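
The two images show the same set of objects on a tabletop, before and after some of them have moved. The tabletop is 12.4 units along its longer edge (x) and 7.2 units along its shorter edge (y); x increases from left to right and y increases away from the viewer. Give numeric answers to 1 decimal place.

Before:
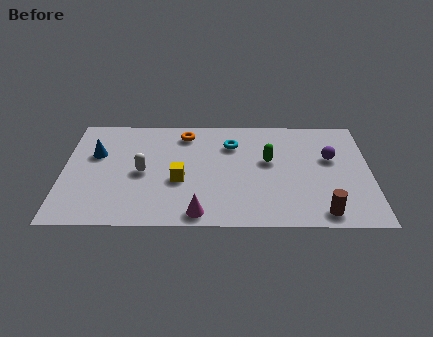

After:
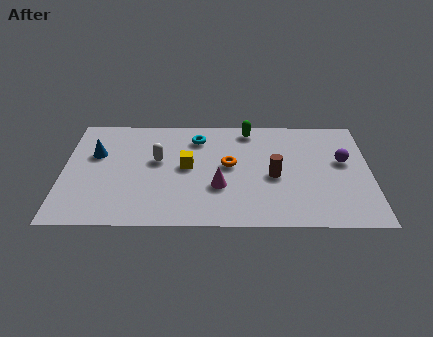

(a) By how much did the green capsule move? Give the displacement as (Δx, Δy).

(-0.8, 2.1)

The green capsule started near (8.3, 4.2) and ended near (7.5, 6.3).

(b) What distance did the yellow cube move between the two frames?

0.9

From (4.7, 2.9) to (5.0, 3.8), the yellow cube covered √(0.3² + 0.9²) ≈ 0.9 units.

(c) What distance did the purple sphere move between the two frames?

0.5

The purple sphere moved from about (10.8, 4.4) to (11.3, 4.2), a distance of √(0.5² + 0.2²) ≈ 0.5.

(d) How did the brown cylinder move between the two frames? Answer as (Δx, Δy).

(-1.9, 2.3)

The brown cylinder was at about (10.4, 0.9) and moved to about (8.5, 3.2).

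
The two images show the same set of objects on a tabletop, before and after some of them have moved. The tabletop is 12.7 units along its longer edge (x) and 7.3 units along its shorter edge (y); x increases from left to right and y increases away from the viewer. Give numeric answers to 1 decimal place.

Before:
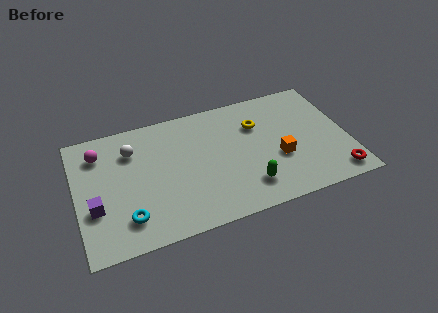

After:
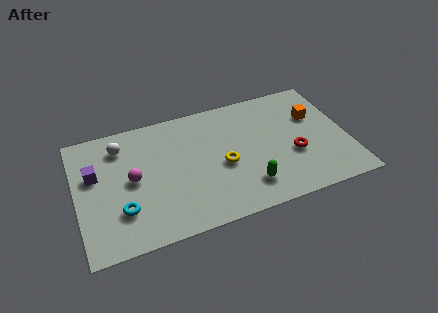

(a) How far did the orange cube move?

2.8

From (9.4, 2.8) to (11.3, 4.8), the orange cube covered √(1.9² + 2.0²) ≈ 2.8 units.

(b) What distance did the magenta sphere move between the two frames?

2.4

From (1.2, 5.7) to (2.6, 3.7), the magenta sphere covered √(1.4² + 2.0²) ≈ 2.4 units.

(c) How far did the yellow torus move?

2.6

The yellow torus was near (8.6, 5.1) before and (6.8, 3.2) after, so it travelled √(1.8² + 1.9²) ≈ 2.6 units.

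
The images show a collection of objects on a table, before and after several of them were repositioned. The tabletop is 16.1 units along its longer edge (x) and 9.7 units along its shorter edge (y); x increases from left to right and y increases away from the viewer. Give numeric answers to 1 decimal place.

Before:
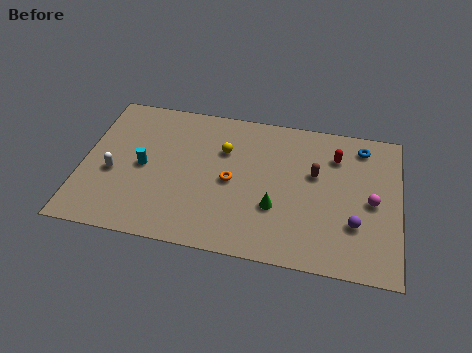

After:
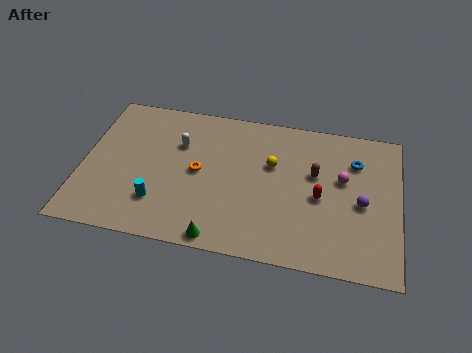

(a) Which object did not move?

the brown capsule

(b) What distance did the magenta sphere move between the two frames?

1.9

The magenta sphere moved from about (14.7, 4.6) to (13.2, 5.8), a distance of √(1.5² + 1.2²) ≈ 1.9.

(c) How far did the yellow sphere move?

2.5

From (7.1, 6.6) to (9.6, 6.1), the yellow sphere covered √(2.5² + 0.5²) ≈ 2.5 units.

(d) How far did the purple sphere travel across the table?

1.4

From (13.9, 3.0) to (14.2, 4.4), the purple sphere covered √(0.3² + 1.4²) ≈ 1.4 units.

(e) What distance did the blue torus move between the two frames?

1.1

The blue torus moved from about (14.1, 8.2) to (13.8, 7.1), a distance of √(0.3² + 1.1²) ≈ 1.1.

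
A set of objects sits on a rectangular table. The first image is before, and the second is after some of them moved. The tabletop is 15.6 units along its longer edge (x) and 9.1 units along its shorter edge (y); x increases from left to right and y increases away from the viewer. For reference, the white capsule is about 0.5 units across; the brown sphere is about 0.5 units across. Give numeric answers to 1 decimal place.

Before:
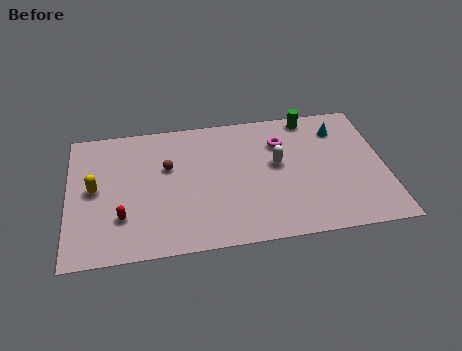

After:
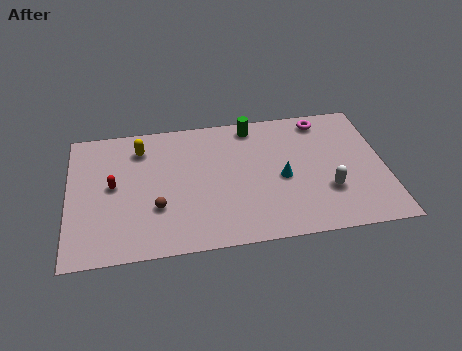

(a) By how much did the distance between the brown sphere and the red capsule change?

-1.1

Before: roughly 3.9 units apart; after: 2.8. That's 1.1 units closer together.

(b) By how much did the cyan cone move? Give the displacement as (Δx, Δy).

(-3.0, -3.0)

The cyan cone was at about (13.5, 7.1) and moved to about (10.5, 4.1).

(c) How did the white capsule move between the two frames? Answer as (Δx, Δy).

(2.4, -2.2)

The white capsule started near (10.3, 5.1) and ended near (12.7, 2.9).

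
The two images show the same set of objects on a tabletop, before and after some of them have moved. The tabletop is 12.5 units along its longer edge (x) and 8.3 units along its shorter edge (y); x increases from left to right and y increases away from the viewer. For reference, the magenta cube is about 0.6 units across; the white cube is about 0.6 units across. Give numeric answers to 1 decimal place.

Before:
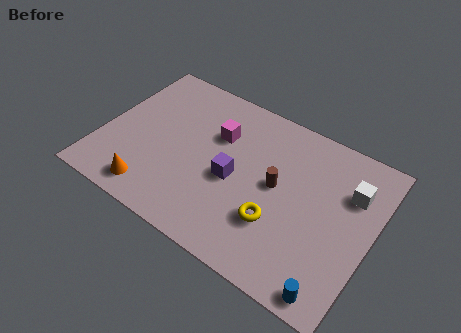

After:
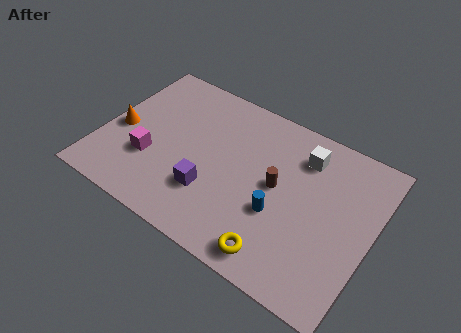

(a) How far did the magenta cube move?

3.9

The magenta cube moved from about (5.1, 5.6) to (2.4, 2.8), a distance of √(2.7² + 2.8²) ≈ 3.9.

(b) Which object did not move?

the brown cylinder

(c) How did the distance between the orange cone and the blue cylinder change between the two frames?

-0.9

The distance was about 8.5 in the first image and 7.6 in the second, so they moved 0.9 units closer together.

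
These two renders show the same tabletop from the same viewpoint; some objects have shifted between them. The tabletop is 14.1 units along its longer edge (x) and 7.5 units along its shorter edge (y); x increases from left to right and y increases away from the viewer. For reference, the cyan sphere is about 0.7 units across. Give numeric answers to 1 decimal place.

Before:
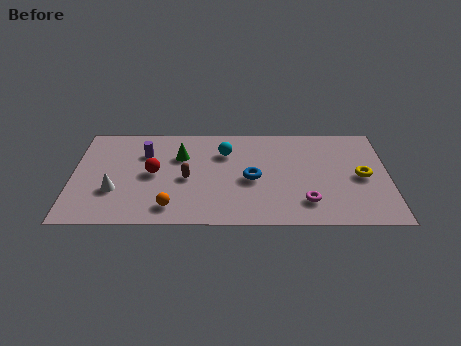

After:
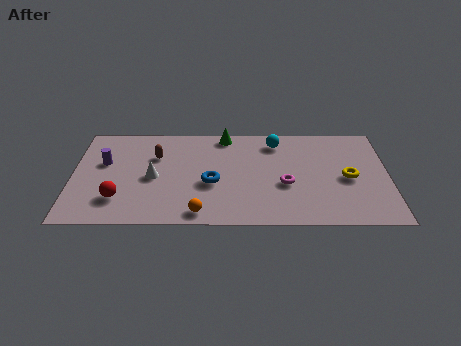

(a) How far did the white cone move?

2.0

The white cone was near (1.9, 2.5) before and (3.6, 3.5) after, so it travelled √(1.7² + 1.0²) ≈ 2.0 units.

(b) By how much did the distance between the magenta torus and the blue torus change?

+0.4

The distance was about 2.9 in the first image and 3.3 in the second, so they moved 0.4 units further apart.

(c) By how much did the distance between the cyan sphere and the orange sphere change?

+1.5

Before: roughly 4.8 units apart; after: 6.3. That's 1.5 units further apart.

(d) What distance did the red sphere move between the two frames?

2.4

The red sphere was near (3.6, 3.8) before and (2.1, 1.9) after, so it travelled √(1.5² + 1.9²) ≈ 2.4 units.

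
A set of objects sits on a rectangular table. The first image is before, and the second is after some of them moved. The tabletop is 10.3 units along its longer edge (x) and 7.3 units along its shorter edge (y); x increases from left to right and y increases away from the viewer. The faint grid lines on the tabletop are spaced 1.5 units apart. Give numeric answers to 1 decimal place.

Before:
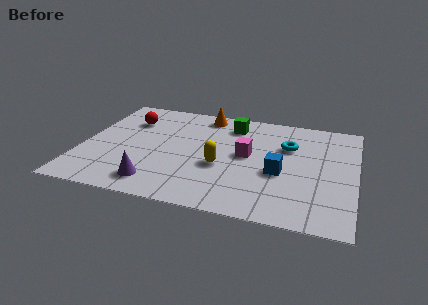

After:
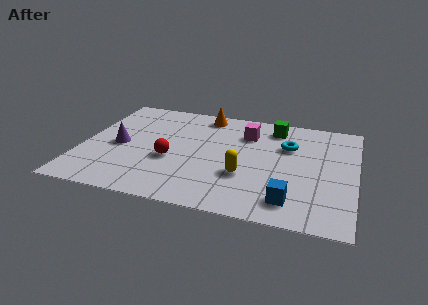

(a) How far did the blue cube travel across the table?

1.8

The blue cube moved from about (7.5, 3.0) to (8.0, 1.3), a distance of √(0.5² + 1.7²) ≈ 1.8.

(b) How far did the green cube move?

1.6

The green cube was near (5.5, 5.9) before and (7.1, 6.1) after, so it travelled √(1.6² + 0.2²) ≈ 1.6 units.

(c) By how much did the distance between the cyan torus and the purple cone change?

+0.5

Before: roughly 6.0 units apart; after: 6.5. That's 0.5 units further apart.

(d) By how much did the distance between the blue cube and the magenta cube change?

+2.9

The distance was about 1.6 in the first image and 4.5 in the second, so they moved 2.9 units further apart.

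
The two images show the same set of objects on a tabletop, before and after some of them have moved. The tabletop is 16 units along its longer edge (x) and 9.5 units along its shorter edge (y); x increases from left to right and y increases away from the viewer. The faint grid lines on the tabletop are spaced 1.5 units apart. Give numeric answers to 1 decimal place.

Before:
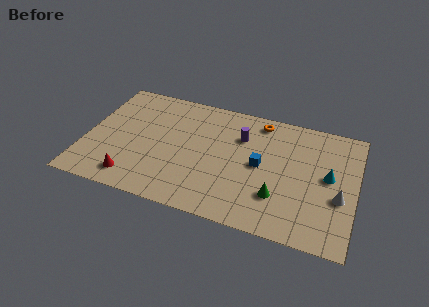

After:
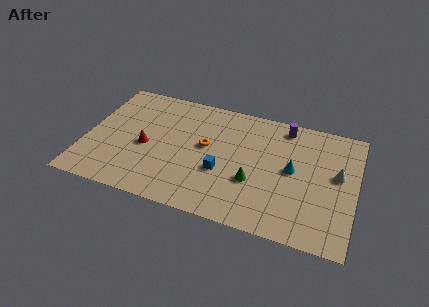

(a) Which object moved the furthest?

the orange torus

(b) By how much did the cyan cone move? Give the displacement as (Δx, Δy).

(-2.1, -0.1)

The cyan cone started near (14.4, 5.1) and ended near (12.3, 5.0).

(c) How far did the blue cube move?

2.5

The blue cube moved from about (10.4, 4.8) to (8.2, 3.6), a distance of √(2.2² + 1.2²) ≈ 2.5.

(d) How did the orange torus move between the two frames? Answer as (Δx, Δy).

(-3.0, -3.0)

From the two frames, the orange torus sits at roughly (10.1, 8.3) before and (7.1, 5.3) after.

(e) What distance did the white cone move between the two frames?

1.7

From (15.1, 3.7) to (14.9, 5.4), the white cone covered √(0.2² + 1.7²) ≈ 1.7 units.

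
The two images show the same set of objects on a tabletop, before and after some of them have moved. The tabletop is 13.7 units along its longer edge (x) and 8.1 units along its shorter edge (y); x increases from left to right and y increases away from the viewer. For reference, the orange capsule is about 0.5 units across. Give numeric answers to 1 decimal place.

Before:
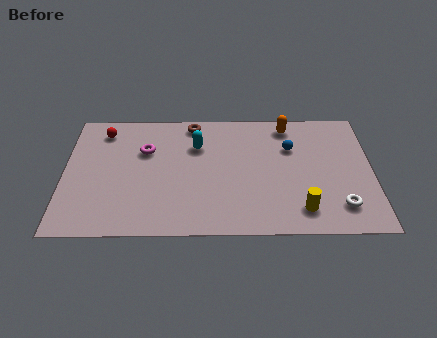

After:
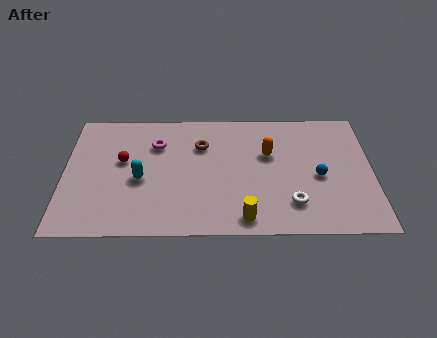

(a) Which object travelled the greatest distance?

the cyan capsule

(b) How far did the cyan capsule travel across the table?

3.3

From (5.9, 5.7) to (3.4, 3.5), the cyan capsule covered √(2.5² + 2.2²) ≈ 3.3 units.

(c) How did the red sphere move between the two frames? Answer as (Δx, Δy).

(0.9, -2.0)

The red sphere started near (1.7, 6.7) and ended near (2.6, 4.7).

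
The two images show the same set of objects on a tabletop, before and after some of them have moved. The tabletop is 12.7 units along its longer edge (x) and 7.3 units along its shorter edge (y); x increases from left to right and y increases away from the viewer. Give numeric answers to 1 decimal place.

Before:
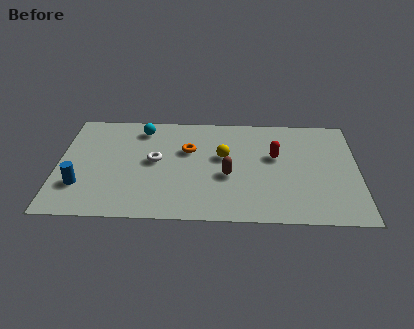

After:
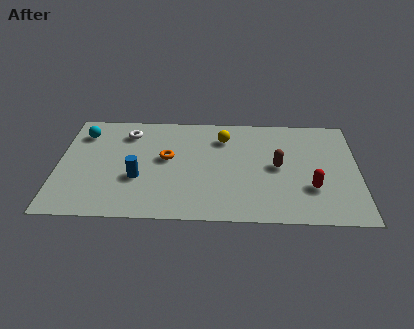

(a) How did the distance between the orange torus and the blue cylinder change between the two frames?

-3.4

Before: roughly 5.2 units apart; after: 1.8. That's 3.4 units closer together.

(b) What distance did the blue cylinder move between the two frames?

2.5

From (1.0, 2.1) to (3.4, 2.7), the blue cylinder covered √(2.4² + 0.6²) ≈ 2.5 units.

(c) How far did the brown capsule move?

2.2

The brown capsule moved from about (7.2, 3.0) to (9.3, 3.7), a distance of √(2.1² + 0.7²) ≈ 2.2.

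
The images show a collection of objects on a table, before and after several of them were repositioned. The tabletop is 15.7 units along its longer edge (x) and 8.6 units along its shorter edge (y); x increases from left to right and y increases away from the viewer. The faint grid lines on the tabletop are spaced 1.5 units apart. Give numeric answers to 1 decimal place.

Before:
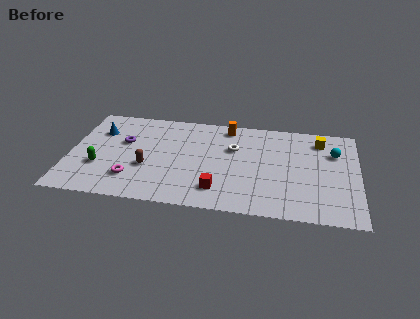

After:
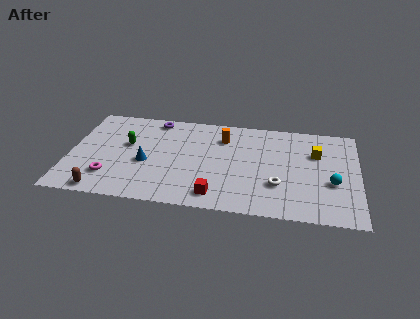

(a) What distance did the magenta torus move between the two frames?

1.2

The magenta torus moved from about (3.5, 2.1) to (2.3, 2.1), a distance of √(1.2² + 0.0²) ≈ 1.2.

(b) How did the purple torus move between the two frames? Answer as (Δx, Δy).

(1.6, 2.3)

The purple torus started near (2.9, 5.3) and ended near (4.5, 7.6).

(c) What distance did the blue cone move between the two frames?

3.7

The blue cone moved from about (1.5, 6.1) to (4.2, 3.6), a distance of √(2.7² + 2.5²) ≈ 3.7.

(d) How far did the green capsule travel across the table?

2.6

The green capsule was near (1.7, 2.9) before and (3.1, 5.1) after, so it travelled √(1.4² + 2.2²) ≈ 2.6 units.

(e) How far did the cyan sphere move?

2.7

The cyan sphere was near (14.4, 6.0) before and (14.3, 3.3) after, so it travelled √(0.1² + 2.7²) ≈ 2.7 units.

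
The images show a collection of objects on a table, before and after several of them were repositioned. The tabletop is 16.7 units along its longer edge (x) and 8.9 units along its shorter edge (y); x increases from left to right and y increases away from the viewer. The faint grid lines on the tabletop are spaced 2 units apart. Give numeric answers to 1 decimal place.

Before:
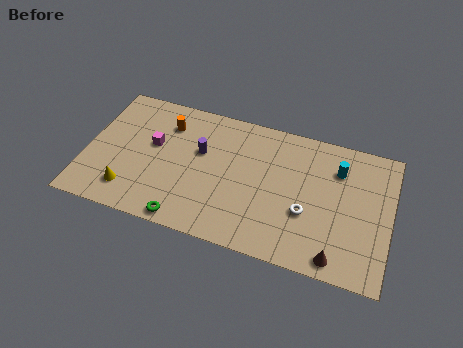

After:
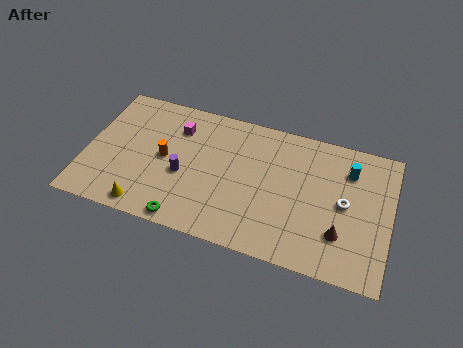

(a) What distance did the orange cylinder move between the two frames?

2.3

The orange cylinder was near (4.2, 6.8) before and (4.3, 4.5) after, so it travelled √(0.1² + 2.3²) ≈ 2.3 units.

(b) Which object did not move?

the green torus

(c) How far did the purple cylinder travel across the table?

2.0

The purple cylinder moved from about (6.2, 5.5) to (5.4, 3.7), a distance of √(0.8² + 1.8²) ≈ 2.0.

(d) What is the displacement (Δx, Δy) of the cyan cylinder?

(0.6, 0.1)

From the two frames, the cyan cylinder sits at roughly (13.7, 6.6) before and (14.3, 6.7) after.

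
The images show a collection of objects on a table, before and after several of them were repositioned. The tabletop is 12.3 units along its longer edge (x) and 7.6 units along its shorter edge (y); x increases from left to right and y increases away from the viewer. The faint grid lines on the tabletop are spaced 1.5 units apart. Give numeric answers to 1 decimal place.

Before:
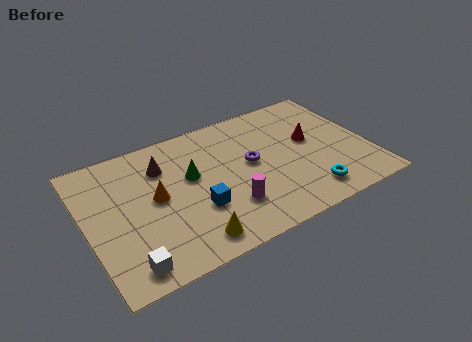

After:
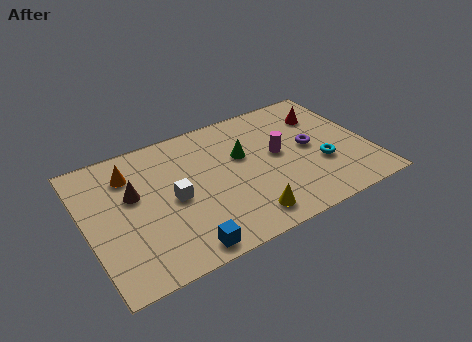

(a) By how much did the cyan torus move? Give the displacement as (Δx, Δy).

(0.8, 1.4)

The cyan torus started near (9.3, 1.3) and ended near (10.1, 2.7).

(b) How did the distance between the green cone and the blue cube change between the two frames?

+3.1

The distance was about 1.9 in the first image and 5.0 in the second, so they moved 3.1 units further apart.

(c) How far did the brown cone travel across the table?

1.7

From (3.5, 5.6) to (2.1, 4.6), the brown cone covered √(1.4² + 1.0²) ≈ 1.7 units.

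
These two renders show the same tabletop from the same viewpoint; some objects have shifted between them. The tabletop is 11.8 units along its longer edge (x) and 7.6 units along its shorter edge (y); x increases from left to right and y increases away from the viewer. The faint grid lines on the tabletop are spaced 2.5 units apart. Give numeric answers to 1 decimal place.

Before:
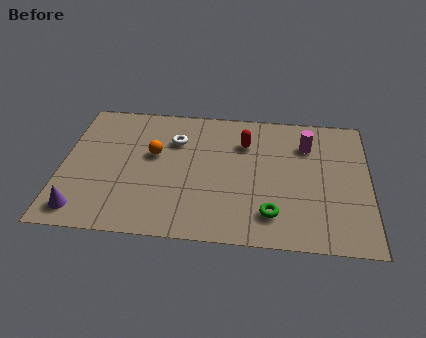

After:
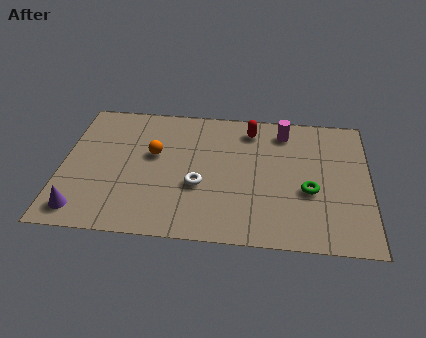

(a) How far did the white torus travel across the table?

2.7

The white torus moved from about (4.3, 5.4) to (5.3, 2.9), a distance of √(1.0² + 2.5²) ≈ 2.7.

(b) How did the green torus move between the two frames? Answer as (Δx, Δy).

(1.4, 1.4)

From the two frames, the green torus sits at roughly (8.1, 1.6) before and (9.5, 3.0) after.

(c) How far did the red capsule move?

0.8

The red capsule was near (7.0, 5.5) before and (7.2, 6.3) after, so it travelled √(0.2² + 0.8²) ≈ 0.8 units.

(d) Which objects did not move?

the purple cone and the orange sphere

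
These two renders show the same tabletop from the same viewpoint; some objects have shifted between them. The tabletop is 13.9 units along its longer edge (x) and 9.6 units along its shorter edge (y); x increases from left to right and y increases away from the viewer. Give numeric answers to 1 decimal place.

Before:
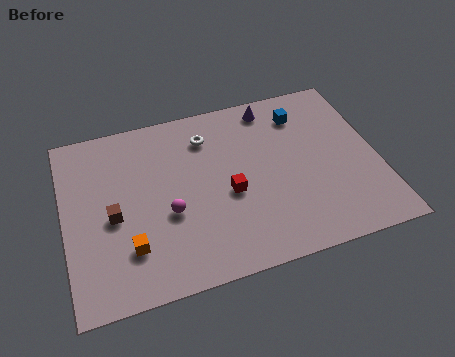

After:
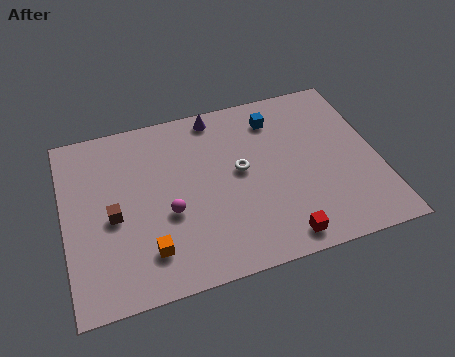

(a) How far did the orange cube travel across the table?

0.9

The orange cube moved from about (2.7, 2.5) to (3.5, 2.1), a distance of √(0.8² + 0.4²) ≈ 0.9.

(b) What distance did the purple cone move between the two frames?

2.5

From (9.5, 8.4) to (7.0, 8.6), the purple cone covered √(2.5² + 0.2²) ≈ 2.5 units.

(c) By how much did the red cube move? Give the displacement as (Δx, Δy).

(2.0, -3.0)

The red cube was at about (7.2, 4.1) and moved to about (9.2, 1.1).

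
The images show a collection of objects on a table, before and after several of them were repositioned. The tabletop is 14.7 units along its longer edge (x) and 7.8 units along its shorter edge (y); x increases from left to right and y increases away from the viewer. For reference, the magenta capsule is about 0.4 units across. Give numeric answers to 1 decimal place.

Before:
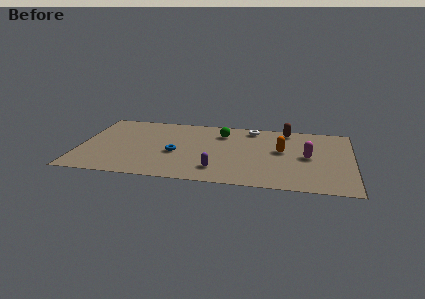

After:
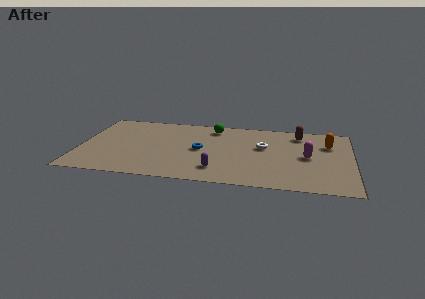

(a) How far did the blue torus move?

1.4

The blue torus moved from about (5.2, 3.3) to (6.5, 3.9), a distance of √(1.3² + 0.6²) ≈ 1.4.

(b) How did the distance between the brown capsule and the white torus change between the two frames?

+0.7

The distance was about 1.9 in the first image and 2.6 in the second, so they moved 0.7 units further apart.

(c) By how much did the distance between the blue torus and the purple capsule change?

-0.4

The distance was about 2.8 in the first image and 2.4 in the second, so they moved 0.4 units closer together.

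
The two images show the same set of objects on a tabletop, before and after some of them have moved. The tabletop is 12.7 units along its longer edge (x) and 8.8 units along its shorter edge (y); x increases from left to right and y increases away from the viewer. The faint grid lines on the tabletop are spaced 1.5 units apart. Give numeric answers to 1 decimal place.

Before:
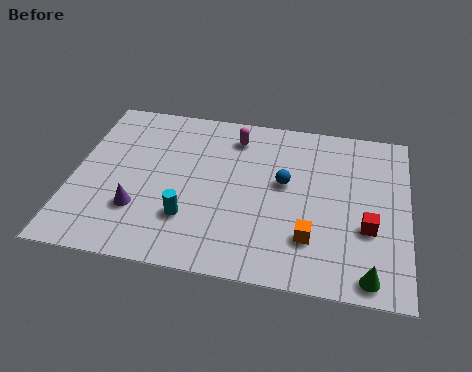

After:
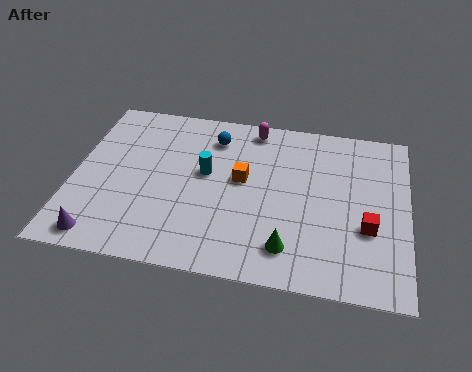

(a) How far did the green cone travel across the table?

3.1

The green cone was near (11.3, 0.9) before and (8.3, 1.7) after, so it travelled √(3.0² + 0.8²) ≈ 3.1 units.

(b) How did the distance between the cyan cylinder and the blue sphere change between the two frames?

-2.3

Before: roughly 4.3 units apart; after: 2.0. That's 2.3 units closer together.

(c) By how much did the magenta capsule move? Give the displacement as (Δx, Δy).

(0.7, 0.6)

The magenta capsule started near (6.0, 7.2) and ended near (6.7, 7.8).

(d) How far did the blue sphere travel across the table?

3.4

The blue sphere moved from about (8.0, 5.0) to (5.2, 7.0), a distance of √(2.8² + 2.0²) ≈ 3.4.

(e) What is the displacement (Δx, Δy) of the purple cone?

(-1.3, -1.6)

The purple cone started near (2.6, 2.6) and ended near (1.3, 1.0).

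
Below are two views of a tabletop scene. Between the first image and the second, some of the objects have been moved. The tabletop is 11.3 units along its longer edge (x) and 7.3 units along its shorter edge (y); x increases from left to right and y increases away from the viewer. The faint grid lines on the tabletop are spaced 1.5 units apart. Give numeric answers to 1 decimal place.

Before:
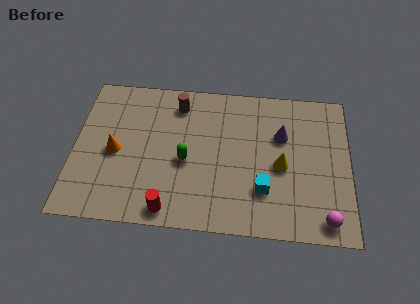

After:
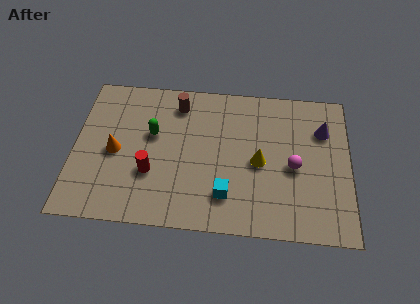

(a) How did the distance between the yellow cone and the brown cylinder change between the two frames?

-0.8

They were about 5.1 units apart before and 4.3 after — 0.8 units closer together.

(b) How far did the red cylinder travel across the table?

1.9

The red cylinder moved from about (4.0, 0.8) to (3.2, 2.5), a distance of √(0.8² + 1.7²) ≈ 1.9.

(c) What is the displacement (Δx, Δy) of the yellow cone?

(-0.9, 0.1)

From the two frames, the yellow cone sits at roughly (8.5, 3.3) before and (7.6, 3.4) after.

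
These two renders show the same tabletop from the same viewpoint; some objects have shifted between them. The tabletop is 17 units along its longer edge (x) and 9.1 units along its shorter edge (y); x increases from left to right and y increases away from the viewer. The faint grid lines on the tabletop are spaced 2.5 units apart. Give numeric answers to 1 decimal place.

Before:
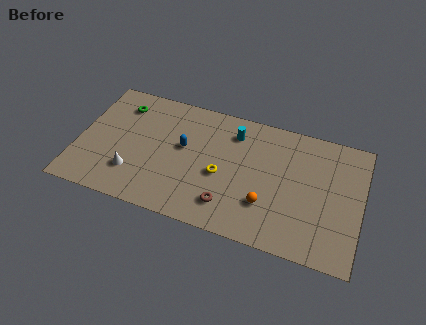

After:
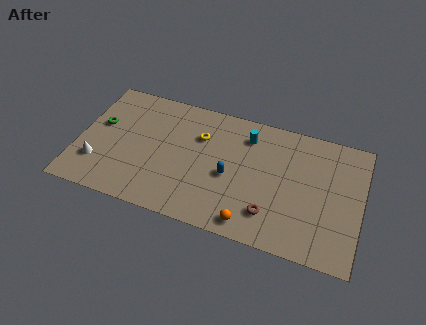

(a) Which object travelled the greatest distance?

the blue capsule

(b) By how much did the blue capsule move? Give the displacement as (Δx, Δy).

(2.9, -1.2)

The blue capsule started near (6.3, 5.2) and ended near (9.2, 4.0).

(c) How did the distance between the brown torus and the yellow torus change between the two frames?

+4.1

Before: roughly 2.1 units apart; after: 6.2. That's 4.1 units further apart.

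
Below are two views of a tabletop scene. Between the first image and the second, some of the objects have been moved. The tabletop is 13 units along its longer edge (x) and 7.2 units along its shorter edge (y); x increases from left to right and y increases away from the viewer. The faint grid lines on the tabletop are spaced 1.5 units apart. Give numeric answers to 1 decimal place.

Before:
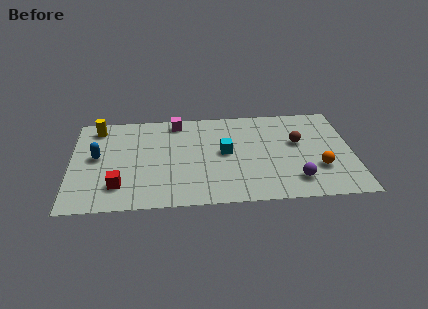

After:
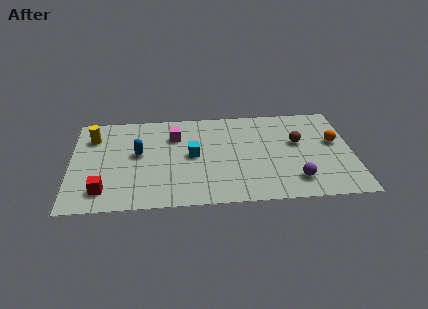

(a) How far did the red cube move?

0.8

The red cube moved from about (2.2, 1.7) to (1.5, 1.4), a distance of √(0.7² + 0.3²) ≈ 0.8.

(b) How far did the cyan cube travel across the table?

1.5

The cyan cube was near (7.1, 3.8) before and (5.6, 3.7) after, so it travelled √(1.5² + 0.1²) ≈ 1.5 units.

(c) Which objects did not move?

the brown sphere and the purple sphere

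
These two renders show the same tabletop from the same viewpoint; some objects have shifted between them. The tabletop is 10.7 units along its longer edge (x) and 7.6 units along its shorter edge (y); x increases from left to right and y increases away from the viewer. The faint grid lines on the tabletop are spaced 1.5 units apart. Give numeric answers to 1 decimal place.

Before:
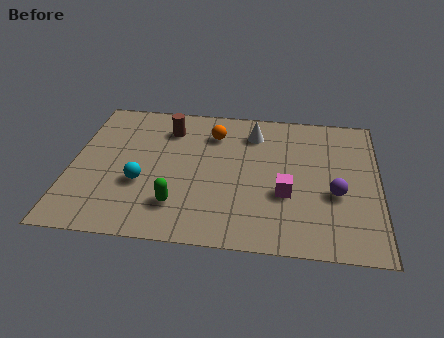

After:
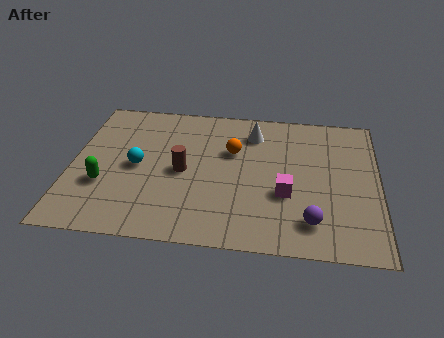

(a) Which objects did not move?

the white cone and the magenta cube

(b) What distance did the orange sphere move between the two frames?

1.1

The orange sphere moved from about (4.9, 5.8) to (5.6, 4.9), a distance of √(0.7² + 0.9²) ≈ 1.1.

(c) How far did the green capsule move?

2.7

The green capsule moved from about (3.8, 1.8) to (1.2, 2.6), a distance of √(2.6² + 0.8²) ≈ 2.7.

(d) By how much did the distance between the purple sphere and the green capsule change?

+1.8

They were about 5.5 units apart before and 7.3 after — 1.8 units further apart.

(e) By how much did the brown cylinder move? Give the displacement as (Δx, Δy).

(0.6, -2.3)

From the two frames, the brown cylinder sits at roughly (3.3, 5.9) before and (3.9, 3.6) after.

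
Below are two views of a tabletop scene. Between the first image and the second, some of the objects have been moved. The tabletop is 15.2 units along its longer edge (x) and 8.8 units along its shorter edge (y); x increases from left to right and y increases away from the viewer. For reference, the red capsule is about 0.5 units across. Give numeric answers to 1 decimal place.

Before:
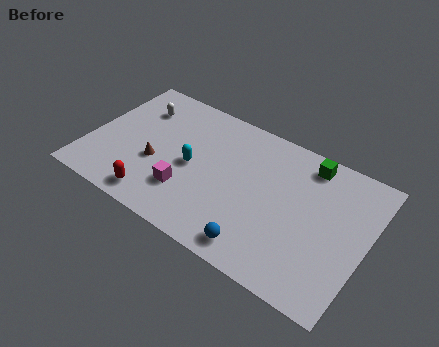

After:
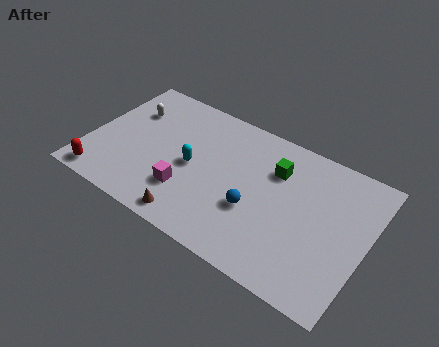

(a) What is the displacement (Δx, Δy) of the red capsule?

(-3.0, -0.2)

The red capsule started near (4.2, 1.2) and ended near (1.2, 1.0).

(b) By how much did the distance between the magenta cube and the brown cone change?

-0.5

Before: roughly 2.1 units apart; after: 1.6. That's 0.5 units closer together.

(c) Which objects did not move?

the magenta cube and the cyan capsule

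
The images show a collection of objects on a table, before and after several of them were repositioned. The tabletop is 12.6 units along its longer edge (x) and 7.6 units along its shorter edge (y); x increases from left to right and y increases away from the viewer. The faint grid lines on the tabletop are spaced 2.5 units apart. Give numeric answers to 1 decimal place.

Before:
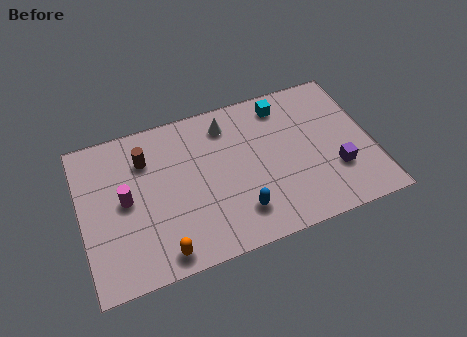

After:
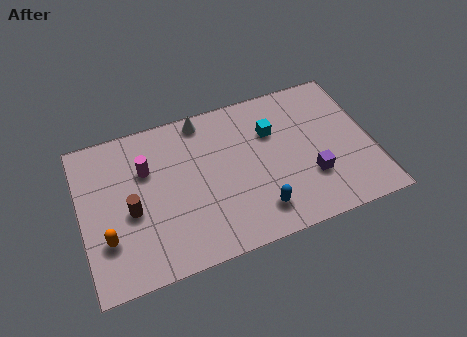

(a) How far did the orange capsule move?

2.6

The orange capsule was near (3.2, 0.9) before and (1.0, 2.3) after, so it travelled √(2.2² + 1.4²) ≈ 2.6 units.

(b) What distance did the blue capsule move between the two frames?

0.8

The blue capsule was near (6.6, 1.7) before and (7.4, 1.5) after, so it travelled √(0.8² + 0.2²) ≈ 0.8 units.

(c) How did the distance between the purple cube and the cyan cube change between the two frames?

-1.3

Before: roughly 4.4 units apart; after: 3.1. That's 1.3 units closer together.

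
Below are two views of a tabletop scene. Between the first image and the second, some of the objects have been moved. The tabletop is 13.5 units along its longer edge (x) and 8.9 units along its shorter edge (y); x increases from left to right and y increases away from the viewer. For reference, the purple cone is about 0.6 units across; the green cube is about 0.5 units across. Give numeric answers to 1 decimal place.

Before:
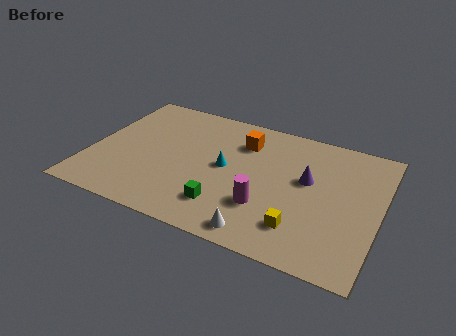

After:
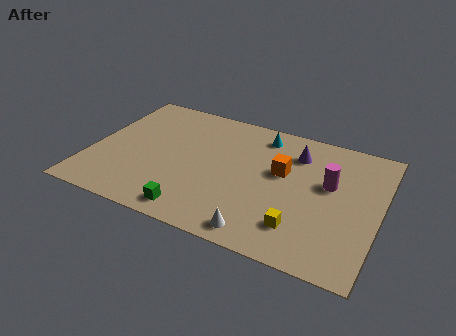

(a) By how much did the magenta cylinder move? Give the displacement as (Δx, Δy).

(2.7, 2.6)

The magenta cylinder started near (8.4, 2.7) and ended near (11.1, 5.3).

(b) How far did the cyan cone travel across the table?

3.2

The cyan cone moved from about (6.3, 4.6) to (7.7, 7.5), a distance of √(1.4² + 2.9²) ≈ 3.2.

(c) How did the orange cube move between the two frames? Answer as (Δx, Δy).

(2.0, -1.4)

From the two frames, the orange cube sits at roughly (6.9, 6.7) before and (8.9, 5.3) after.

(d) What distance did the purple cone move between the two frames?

1.7

The purple cone moved from about (10.1, 5.2) to (9.4, 6.8), a distance of √(0.7² + 1.6²) ≈ 1.7.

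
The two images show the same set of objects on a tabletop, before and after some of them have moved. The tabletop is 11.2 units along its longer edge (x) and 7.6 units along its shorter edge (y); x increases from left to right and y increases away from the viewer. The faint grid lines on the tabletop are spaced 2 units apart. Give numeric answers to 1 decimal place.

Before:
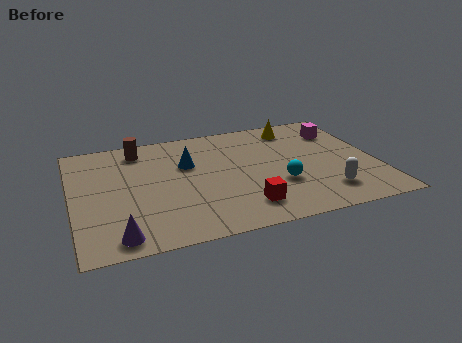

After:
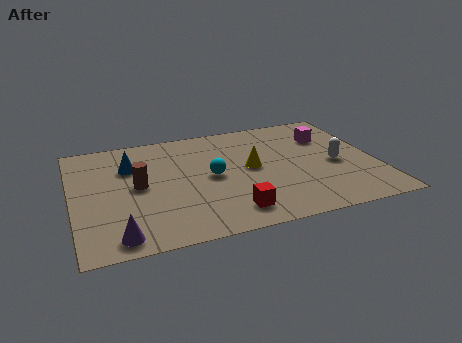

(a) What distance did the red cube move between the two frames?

0.5

The red cube moved from about (6.1, 1.5) to (5.6, 1.3), a distance of √(0.5² + 0.2²) ≈ 0.5.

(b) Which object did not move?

the purple cone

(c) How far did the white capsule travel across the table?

1.9

The white capsule was near (9.1, 1.6) before and (9.7, 3.4) after, so it travelled √(0.6² + 1.8²) ≈ 1.9 units.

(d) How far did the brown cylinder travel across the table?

2.5

From (2.6, 6.4) to (2.4, 3.9), the brown cylinder covered √(0.2² + 2.5²) ≈ 2.5 units.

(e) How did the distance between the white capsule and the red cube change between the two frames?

+1.6

The distance was about 3.0 in the first image and 4.6 in the second, so they moved 1.6 units further apart.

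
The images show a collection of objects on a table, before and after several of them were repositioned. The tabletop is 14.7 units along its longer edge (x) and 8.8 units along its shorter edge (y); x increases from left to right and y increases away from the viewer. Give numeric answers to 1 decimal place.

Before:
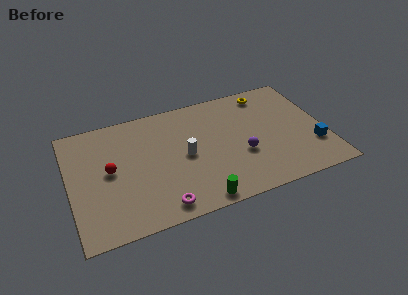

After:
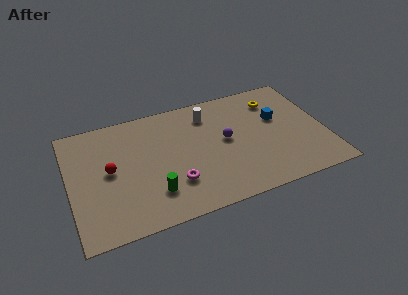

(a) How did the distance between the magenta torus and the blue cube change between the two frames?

-2.2

Before: roughly 9.1 units apart; after: 6.9. That's 2.2 units closer together.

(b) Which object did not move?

the red sphere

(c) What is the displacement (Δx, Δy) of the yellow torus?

(0.4, -0.7)

The yellow torus started near (11.7, 7.6) and ended near (12.1, 6.9).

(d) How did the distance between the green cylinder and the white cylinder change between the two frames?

+2.5

They were about 3.5 units apart before and 6.0 after — 2.5 units further apart.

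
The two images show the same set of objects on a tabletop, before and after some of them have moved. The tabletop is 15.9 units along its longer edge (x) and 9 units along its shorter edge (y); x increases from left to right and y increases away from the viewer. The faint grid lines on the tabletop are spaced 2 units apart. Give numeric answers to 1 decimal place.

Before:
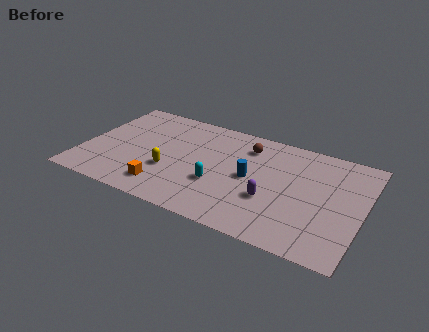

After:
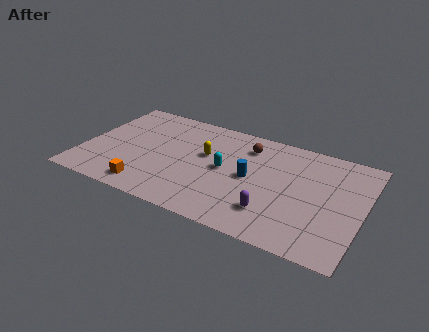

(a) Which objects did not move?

the brown sphere and the blue cylinder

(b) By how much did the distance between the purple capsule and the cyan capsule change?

+0.8

They were about 3.0 units apart before and 3.8 after — 0.8 units further apart.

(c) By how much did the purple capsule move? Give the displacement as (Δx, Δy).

(0.2, -1.0)

The purple capsule was at about (10.9, 3.2) and moved to about (11.1, 2.2).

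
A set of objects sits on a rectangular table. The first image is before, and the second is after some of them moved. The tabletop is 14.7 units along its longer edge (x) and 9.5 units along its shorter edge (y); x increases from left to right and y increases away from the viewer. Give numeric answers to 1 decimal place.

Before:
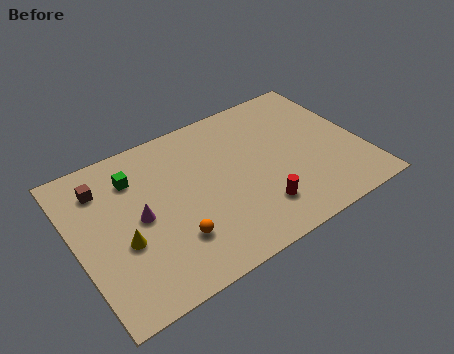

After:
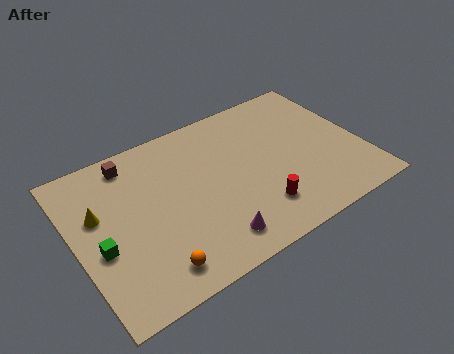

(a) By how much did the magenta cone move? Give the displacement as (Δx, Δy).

(3.2, -3.1)

The magenta cone was at about (3.2, 4.7) and moved to about (6.4, 1.6).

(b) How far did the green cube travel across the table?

4.0

From (3.3, 7.2) to (1.1, 3.9), the green cube covered √(2.2² + 3.3²) ≈ 4.0 units.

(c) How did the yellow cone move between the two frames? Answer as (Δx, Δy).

(-0.9, 2.2)

The yellow cone was at about (2.2, 3.7) and moved to about (1.3, 5.9).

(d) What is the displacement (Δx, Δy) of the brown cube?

(1.6, 0.8)

From the two frames, the brown cube sits at roughly (1.7, 7.4) before and (3.3, 8.2) after.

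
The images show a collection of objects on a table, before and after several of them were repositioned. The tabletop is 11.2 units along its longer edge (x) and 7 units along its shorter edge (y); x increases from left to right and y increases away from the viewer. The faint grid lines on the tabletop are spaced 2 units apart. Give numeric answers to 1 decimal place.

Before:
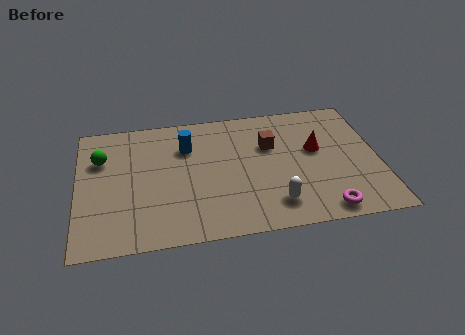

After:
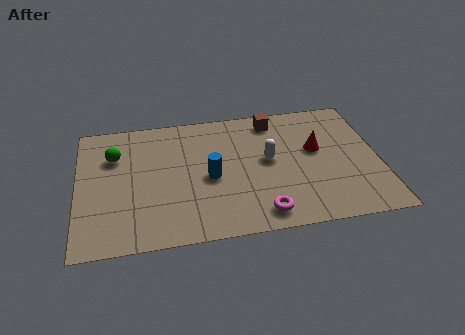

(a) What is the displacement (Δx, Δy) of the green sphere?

(0.5, 0.1)

The green sphere started near (0.9, 4.8) and ended near (1.4, 4.9).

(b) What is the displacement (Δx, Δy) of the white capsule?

(-0.1, 2.4)

From the two frames, the white capsule sits at roughly (7.2, 1.4) before and (7.1, 3.8) after.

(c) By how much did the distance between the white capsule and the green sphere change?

-1.4

Before: roughly 7.2 units apart; after: 5.8. That's 1.4 units closer together.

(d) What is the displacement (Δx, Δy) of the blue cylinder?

(0.8, -1.8)

The blue cylinder started near (4.1, 5.0) and ended near (4.9, 3.2).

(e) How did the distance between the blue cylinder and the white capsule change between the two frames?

-2.5

The distance was about 4.8 in the first image and 2.3 in the second, so they moved 2.5 units closer together.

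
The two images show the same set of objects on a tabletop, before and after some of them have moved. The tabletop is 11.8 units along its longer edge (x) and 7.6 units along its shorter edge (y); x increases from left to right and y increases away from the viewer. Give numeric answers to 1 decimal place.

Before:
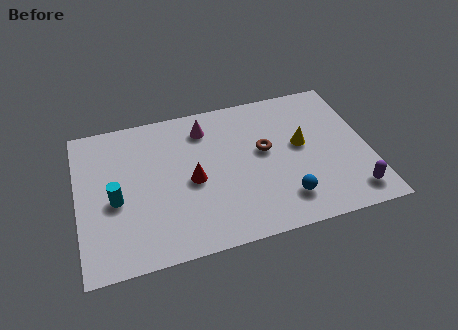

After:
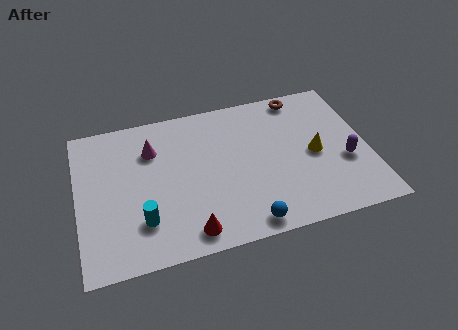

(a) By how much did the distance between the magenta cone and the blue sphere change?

+0.5

They were about 5.4 units apart before and 5.9 after — 0.5 units further apart.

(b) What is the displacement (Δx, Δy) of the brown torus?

(1.7, 2.5)

The brown torus started near (7.6, 4.3) and ended near (9.3, 6.8).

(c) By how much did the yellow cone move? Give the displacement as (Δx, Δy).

(0.5, -0.6)

The yellow cone was at about (9.1, 4.2) and moved to about (9.6, 3.6).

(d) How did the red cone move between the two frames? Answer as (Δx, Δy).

(-0.3, -2.5)

From the two frames, the red cone sits at roughly (4.6, 3.5) before and (4.3, 1.0) after.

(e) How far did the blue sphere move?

1.8

The blue sphere moved from about (8.2, 1.6) to (6.6, 0.8), a distance of √(1.6² + 0.8²) ≈ 1.8.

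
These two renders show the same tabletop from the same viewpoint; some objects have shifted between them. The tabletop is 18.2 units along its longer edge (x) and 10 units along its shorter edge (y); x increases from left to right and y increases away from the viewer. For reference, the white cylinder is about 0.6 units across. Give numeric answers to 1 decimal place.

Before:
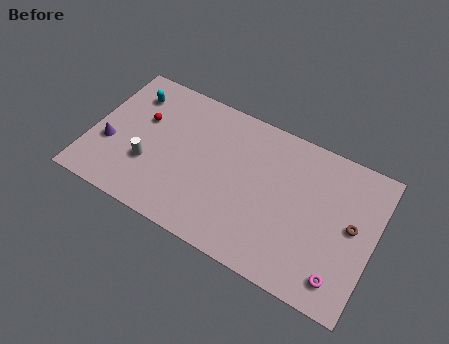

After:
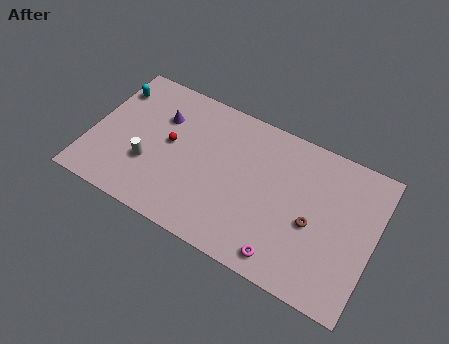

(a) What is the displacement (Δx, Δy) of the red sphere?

(1.9, -0.9)

The red sphere was at about (3.1, 6.3) and moved to about (5.0, 5.4).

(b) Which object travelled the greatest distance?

the purple cone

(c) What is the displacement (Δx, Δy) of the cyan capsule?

(-1.2, -0.1)

The cyan capsule was at about (2.1, 7.8) and moved to about (0.9, 7.7).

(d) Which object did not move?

the white cylinder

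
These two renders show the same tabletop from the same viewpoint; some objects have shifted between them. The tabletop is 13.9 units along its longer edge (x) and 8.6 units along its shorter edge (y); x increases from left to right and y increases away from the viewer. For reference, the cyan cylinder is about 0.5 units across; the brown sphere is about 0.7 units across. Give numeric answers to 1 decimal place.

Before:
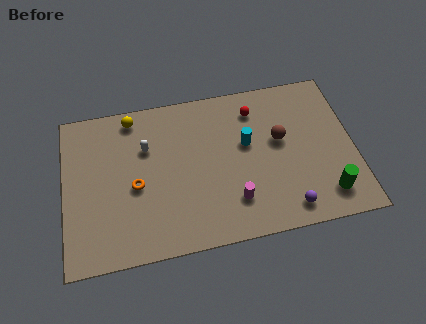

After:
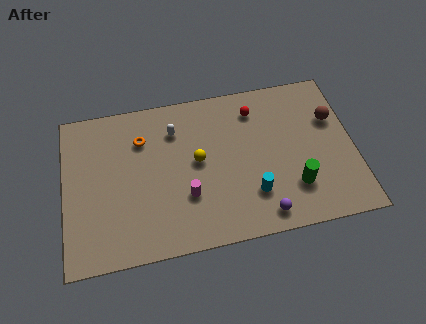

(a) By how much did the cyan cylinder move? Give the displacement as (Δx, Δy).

(0.1, -2.8)

The cyan cylinder was at about (8.8, 5.1) and moved to about (8.9, 2.3).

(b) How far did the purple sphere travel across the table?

1.2

From (10.5, 1.2) to (9.3, 1.1), the purple sphere covered √(1.2² + 0.1²) ≈ 1.2 units.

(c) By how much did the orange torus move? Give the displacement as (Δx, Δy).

(0.4, 2.5)

The orange torus was at about (3.4, 3.8) and moved to about (3.8, 6.3).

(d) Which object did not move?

the red sphere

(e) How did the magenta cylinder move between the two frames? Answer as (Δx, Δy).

(-2.2, 0.7)

From the two frames, the magenta cylinder sits at roughly (8.0, 2.1) before and (5.8, 2.8) after.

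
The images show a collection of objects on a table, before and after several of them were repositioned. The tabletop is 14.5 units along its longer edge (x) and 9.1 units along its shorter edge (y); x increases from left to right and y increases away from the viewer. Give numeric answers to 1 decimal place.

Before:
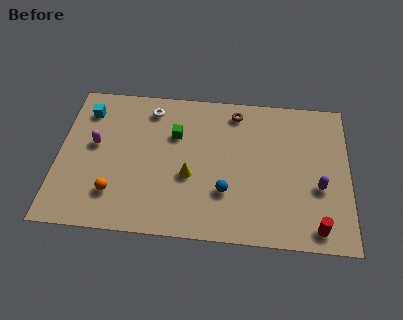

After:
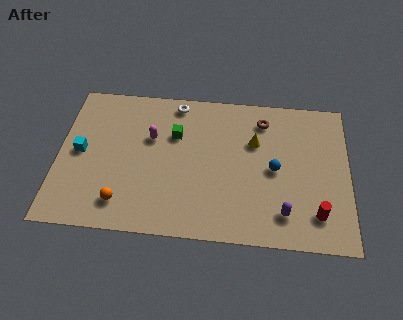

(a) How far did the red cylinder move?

0.8

From (12.9, 1.1) to (12.9, 1.9), the red cylinder covered √(0.0² + 0.8²) ≈ 0.8 units.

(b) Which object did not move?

the green cube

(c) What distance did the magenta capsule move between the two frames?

2.9

The magenta capsule was near (1.8, 5.1) before and (4.6, 5.8) after, so it travelled √(2.8² + 0.7²) ≈ 2.9 units.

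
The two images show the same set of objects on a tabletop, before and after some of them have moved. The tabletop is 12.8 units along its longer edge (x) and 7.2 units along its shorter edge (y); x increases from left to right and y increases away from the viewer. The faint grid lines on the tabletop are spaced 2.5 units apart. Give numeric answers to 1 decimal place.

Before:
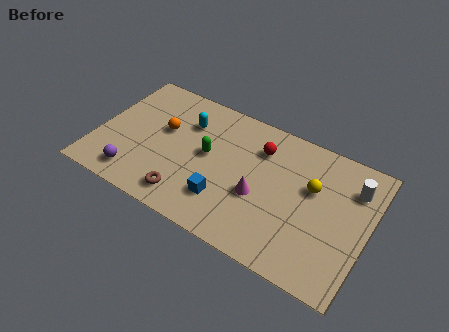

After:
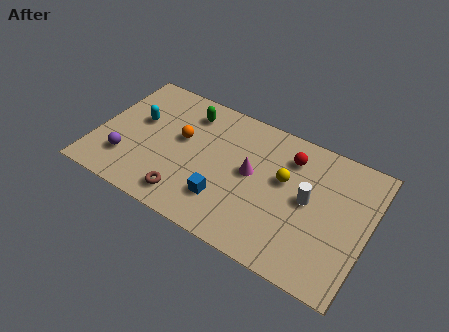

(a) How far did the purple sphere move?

0.9

The purple sphere was near (2.1, 1.2) before and (1.6, 1.9) after, so it travelled √(0.5² + 0.7²) ≈ 0.9 units.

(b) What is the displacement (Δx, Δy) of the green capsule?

(-1.2, 1.9)

The green capsule started near (5.2, 3.9) and ended near (4.0, 5.8).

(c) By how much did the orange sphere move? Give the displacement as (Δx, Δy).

(0.9, -0.1)

From the two frames, the orange sphere sits at roughly (3.0, 4.3) before and (3.9, 4.2) after.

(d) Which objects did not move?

the blue cube and the brown torus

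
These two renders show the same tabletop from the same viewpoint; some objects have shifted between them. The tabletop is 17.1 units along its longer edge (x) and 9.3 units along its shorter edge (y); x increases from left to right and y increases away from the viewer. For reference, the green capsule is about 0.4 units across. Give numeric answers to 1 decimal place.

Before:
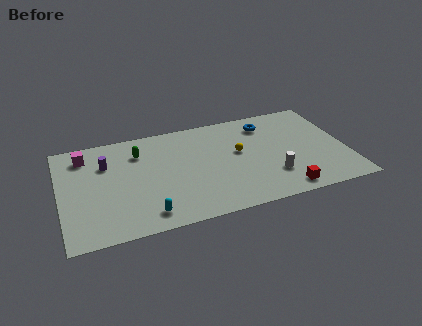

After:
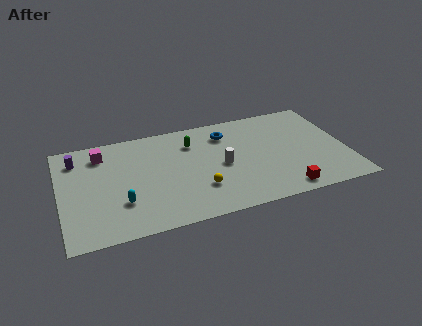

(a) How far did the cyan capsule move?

2.0

The cyan capsule moved from about (4.9, 1.4) to (3.5, 2.8), a distance of √(1.4² + 1.4²) ≈ 2.0.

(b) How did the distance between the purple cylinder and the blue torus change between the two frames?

-0.9

They were about 9.9 units apart before and 9.0 after — 0.9 units closer together.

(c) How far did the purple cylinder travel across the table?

1.9

The purple cylinder was near (2.8, 6.5) before and (1.1, 7.4) after, so it travelled √(1.7² + 0.9²) ≈ 1.9 units.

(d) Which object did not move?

the red cube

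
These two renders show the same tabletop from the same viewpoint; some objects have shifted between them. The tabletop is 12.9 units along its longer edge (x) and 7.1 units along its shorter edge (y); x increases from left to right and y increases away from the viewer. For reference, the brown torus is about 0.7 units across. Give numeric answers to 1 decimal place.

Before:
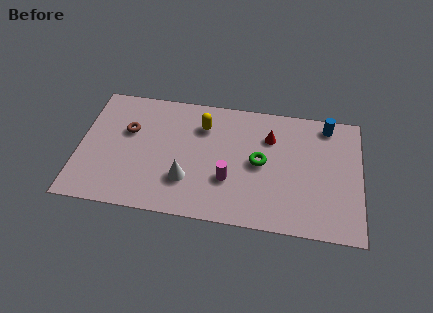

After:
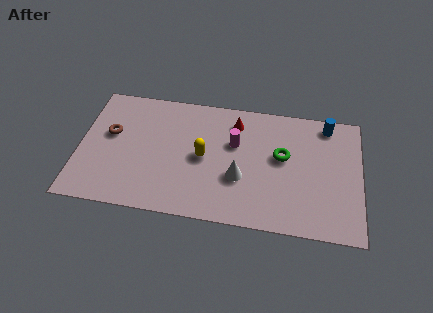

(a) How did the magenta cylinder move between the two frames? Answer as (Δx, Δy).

(0.2, 2.1)

The magenta cylinder was at about (6.9, 2.4) and moved to about (7.1, 4.5).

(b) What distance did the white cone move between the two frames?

2.5

The white cone was near (5.0, 2.1) before and (7.4, 2.6) after, so it travelled √(2.4² + 0.5²) ≈ 2.5 units.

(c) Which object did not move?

the blue cylinder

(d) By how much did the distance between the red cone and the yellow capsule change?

-0.5

They were about 3.1 units apart before and 2.6 after — 0.5 units closer together.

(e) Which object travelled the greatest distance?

the white cone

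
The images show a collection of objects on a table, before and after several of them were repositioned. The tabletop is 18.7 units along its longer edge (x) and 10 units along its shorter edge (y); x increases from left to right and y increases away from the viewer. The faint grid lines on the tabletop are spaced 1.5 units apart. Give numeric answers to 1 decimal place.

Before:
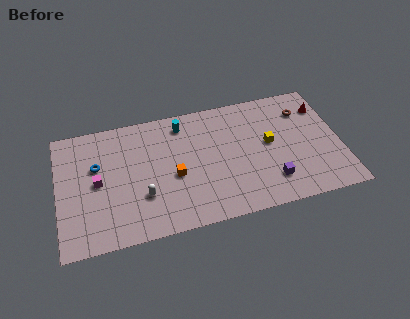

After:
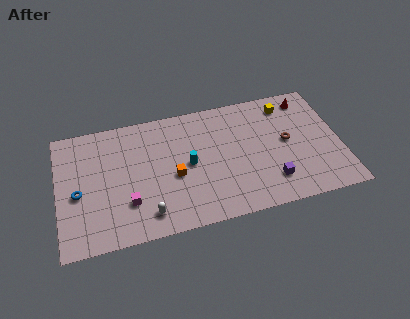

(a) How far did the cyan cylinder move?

3.4

The cyan cylinder was near (8.4, 8.4) before and (8.6, 5.0) after, so it travelled √(0.2² + 3.4²) ≈ 3.4 units.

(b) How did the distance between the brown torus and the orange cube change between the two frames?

-1.8

Before: roughly 9.5 units apart; after: 7.7. That's 1.8 units closer together.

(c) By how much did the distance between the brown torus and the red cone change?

+2.3

They were about 1.3 units apart before and 3.6 after — 2.3 units further apart.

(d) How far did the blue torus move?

2.3

The blue torus was near (2.6, 6.3) before and (1.3, 4.4) after, so it travelled √(1.3² + 1.9²) ≈ 2.3 units.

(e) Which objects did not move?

the purple cube and the orange cube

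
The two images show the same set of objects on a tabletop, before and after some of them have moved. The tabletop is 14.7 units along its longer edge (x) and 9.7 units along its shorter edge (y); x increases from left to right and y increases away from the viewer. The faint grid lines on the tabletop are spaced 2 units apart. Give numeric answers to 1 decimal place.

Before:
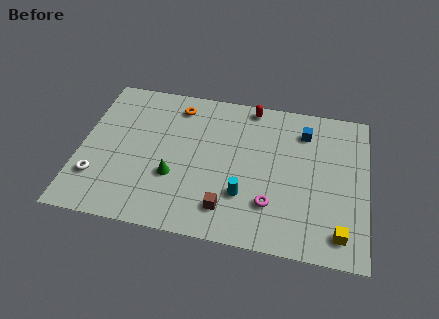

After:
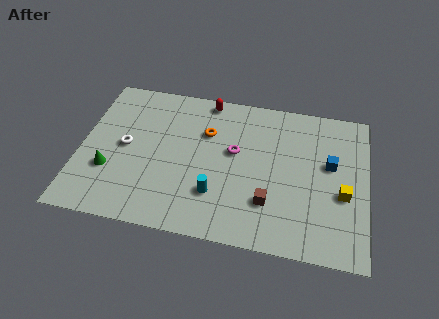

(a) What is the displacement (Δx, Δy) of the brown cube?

(2.1, 0.8)

The brown cube started near (7.7, 1.9) and ended near (9.8, 2.7).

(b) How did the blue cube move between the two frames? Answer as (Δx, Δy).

(1.4, -1.9)

The blue cube was at about (11.4, 7.6) and moved to about (12.8, 5.7).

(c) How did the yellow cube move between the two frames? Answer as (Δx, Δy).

(0.1, 2.4)

The yellow cube started near (13.4, 1.5) and ended near (13.5, 3.9).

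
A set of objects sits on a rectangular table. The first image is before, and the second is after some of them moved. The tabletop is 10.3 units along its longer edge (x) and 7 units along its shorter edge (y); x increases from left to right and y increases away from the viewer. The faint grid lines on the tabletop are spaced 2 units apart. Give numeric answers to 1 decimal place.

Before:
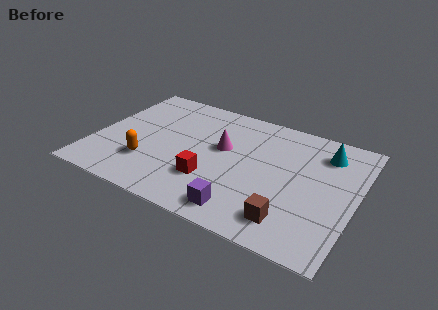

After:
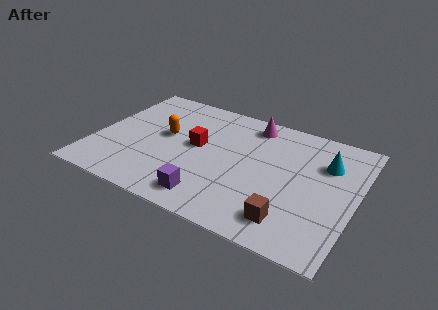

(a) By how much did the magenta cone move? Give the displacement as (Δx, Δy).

(0.9, 1.9)

From the two frames, the magenta cone sits at roughly (5.0, 4.1) before and (5.9, 6.0) after.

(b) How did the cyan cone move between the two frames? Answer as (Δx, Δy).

(0.1, -0.6)

The cyan cone was at about (8.9, 5.5) and moved to about (9.0, 4.9).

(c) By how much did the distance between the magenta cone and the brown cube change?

+1.0

Before: roughly 4.1 units apart; after: 5.1. That's 1.0 units further apart.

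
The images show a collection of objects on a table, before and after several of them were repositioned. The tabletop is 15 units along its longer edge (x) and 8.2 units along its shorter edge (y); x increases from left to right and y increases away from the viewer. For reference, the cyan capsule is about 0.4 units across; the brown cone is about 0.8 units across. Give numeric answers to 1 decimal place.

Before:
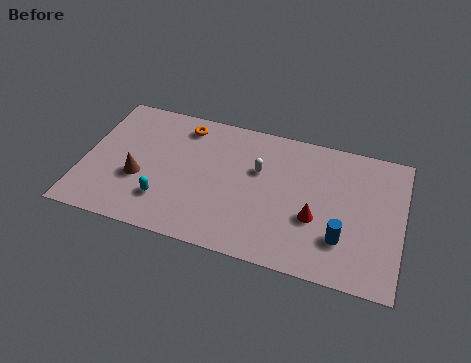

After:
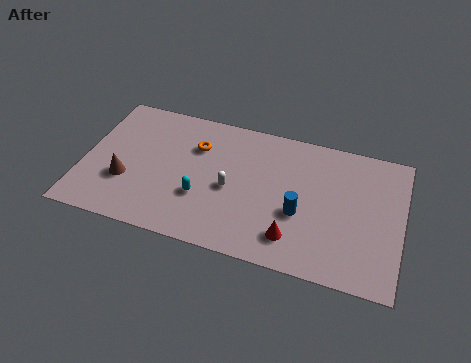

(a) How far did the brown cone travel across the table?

0.7

From (2.7, 3.1) to (2.1, 2.8), the brown cone covered √(0.6² + 0.3²) ≈ 0.7 units.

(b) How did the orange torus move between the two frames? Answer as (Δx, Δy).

(0.7, -1.1)

From the two frames, the orange torus sits at roughly (4.5, 6.9) before and (5.2, 5.8) after.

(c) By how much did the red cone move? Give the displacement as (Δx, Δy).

(-0.9, -1.4)

From the two frames, the red cone sits at roughly (11.0, 3.1) before and (10.1, 1.7) after.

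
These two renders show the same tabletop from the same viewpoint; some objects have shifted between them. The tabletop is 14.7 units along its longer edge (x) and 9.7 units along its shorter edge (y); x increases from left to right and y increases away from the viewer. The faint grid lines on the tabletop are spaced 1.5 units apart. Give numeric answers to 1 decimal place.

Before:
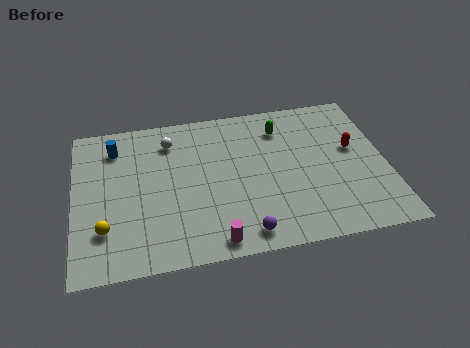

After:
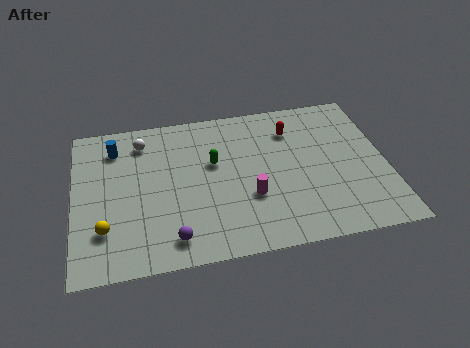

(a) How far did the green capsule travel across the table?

3.7

The green capsule was near (9.9, 7.6) before and (6.6, 5.9) after, so it travelled √(3.3² + 1.7²) ≈ 3.7 units.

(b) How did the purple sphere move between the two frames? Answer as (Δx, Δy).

(-3.3, 0.3)

The purple sphere was at about (7.8, 1.2) and moved to about (4.5, 1.5).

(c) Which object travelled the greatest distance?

the green capsule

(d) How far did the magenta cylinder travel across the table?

3.0

From (6.4, 1.0) to (8.2, 3.4), the magenta cylinder covered √(1.8² + 2.4²) ≈ 3.0 units.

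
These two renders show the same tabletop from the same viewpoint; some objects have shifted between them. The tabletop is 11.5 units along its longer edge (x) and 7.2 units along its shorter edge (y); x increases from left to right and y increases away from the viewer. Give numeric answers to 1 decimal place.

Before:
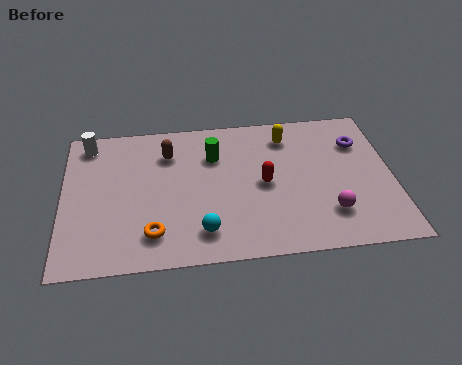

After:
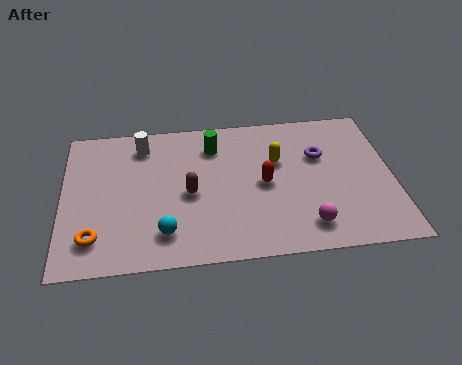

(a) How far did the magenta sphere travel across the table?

0.9

From (9.2, 1.8) to (8.4, 1.3), the magenta sphere covered √(0.8² + 0.5²) ≈ 0.9 units.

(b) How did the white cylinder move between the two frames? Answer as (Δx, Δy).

(1.9, -0.3)

The white cylinder was at about (0.9, 6.2) and moved to about (2.8, 5.9).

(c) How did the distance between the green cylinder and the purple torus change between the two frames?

-1.3

Before: roughly 5.1 units apart; after: 3.8. That's 1.3 units closer together.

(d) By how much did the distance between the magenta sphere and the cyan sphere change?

+0.5

Before: roughly 4.4 units apart; after: 4.9. That's 0.5 units further apart.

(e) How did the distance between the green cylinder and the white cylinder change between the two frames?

-2.0

Before: roughly 4.5 units apart; after: 2.5. That's 2.0 units closer together.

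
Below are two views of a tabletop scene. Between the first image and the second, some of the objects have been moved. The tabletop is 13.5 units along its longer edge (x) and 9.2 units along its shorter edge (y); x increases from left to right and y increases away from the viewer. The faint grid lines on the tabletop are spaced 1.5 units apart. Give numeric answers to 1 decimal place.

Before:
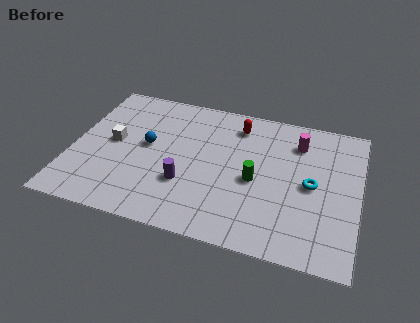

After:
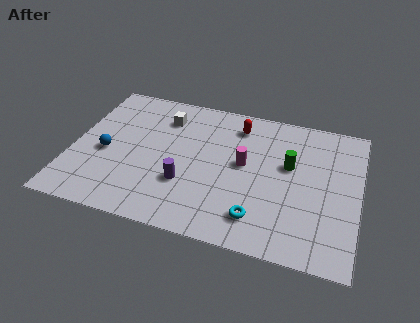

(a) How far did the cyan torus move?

3.5

From (11.3, 4.5) to (9.0, 1.8), the cyan torus covered √(2.3² + 2.7²) ≈ 3.5 units.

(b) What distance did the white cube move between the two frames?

3.2

From (1.9, 4.8) to (4.1, 7.1), the white cube covered √(2.2² + 2.3²) ≈ 3.2 units.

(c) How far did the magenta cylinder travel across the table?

3.2

The magenta cylinder moved from about (10.5, 7.1) to (8.1, 5.0), a distance of √(2.4² + 2.1²) ≈ 3.2.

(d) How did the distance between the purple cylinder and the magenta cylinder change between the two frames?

-3.2

Before: roughly 6.5 units apart; after: 3.3. That's 3.2 units closer together.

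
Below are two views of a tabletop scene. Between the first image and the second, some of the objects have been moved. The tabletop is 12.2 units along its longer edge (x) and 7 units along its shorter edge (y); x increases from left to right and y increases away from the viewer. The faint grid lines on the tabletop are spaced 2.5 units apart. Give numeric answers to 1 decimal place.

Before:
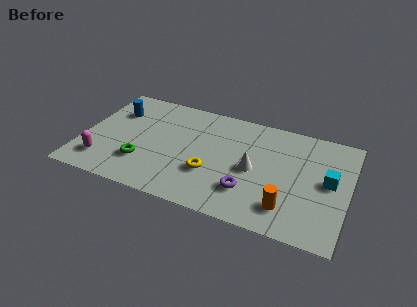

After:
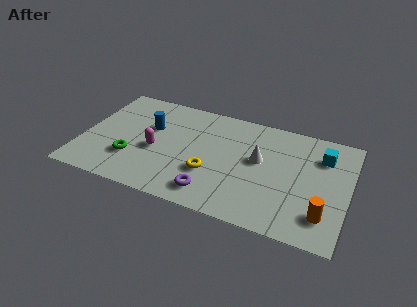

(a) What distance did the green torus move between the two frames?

0.5

The green torus was near (2.9, 2.0) before and (2.4, 2.1) after, so it travelled √(0.5² + 0.1²) ≈ 0.5 units.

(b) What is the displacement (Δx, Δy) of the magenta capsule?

(2.3, 1.5)

The magenta capsule started near (1.1, 1.5) and ended near (3.4, 3.0).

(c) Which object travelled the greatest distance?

the magenta capsule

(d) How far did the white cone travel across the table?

0.7

From (7.9, 3.3) to (8.1, 4.0), the white cone covered √(0.2² + 0.7²) ≈ 0.7 units.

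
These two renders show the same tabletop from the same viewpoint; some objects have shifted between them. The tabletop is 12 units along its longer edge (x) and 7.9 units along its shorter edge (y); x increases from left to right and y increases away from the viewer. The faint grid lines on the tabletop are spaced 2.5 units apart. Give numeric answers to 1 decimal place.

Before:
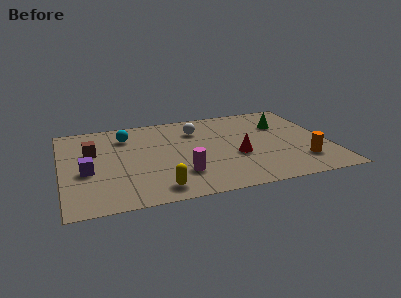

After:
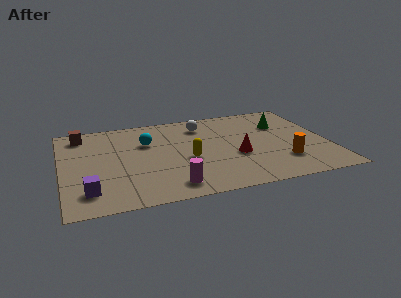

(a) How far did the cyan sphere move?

1.2

The cyan sphere moved from about (3.0, 6.1) to (3.9, 5.3), a distance of √(0.9² + 0.8²) ≈ 1.2.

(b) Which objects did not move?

the red cone and the green cone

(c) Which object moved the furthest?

the yellow capsule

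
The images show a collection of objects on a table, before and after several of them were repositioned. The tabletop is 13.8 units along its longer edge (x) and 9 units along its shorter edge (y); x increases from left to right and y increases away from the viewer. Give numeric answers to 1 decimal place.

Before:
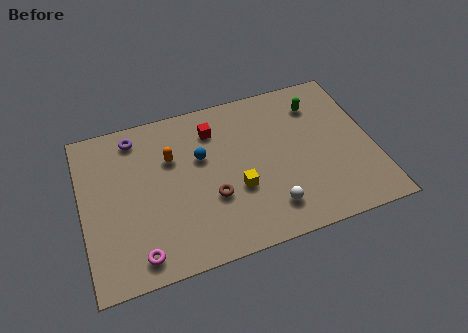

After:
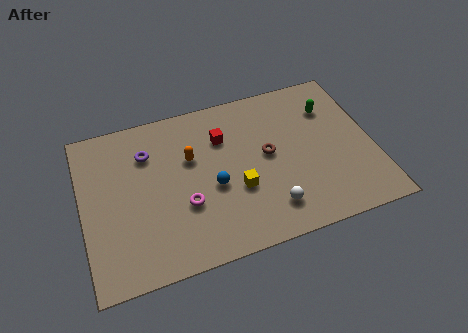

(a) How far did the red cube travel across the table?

0.7

The red cube was near (6.4, 7.0) before and (6.8, 6.4) after, so it travelled √(0.4² + 0.6²) ≈ 0.7 units.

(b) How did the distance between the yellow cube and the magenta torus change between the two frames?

-2.7

The distance was about 5.2 in the first image and 2.5 in the second, so they moved 2.7 units closer together.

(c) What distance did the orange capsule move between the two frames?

0.9

The orange capsule moved from about (4.3, 6.0) to (5.2, 5.7), a distance of √(0.9² + 0.3²) ≈ 0.9.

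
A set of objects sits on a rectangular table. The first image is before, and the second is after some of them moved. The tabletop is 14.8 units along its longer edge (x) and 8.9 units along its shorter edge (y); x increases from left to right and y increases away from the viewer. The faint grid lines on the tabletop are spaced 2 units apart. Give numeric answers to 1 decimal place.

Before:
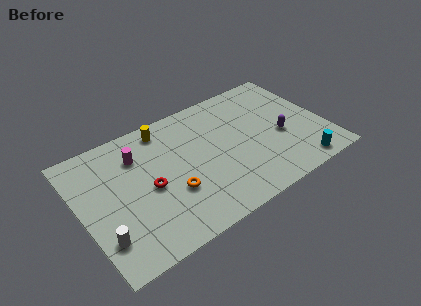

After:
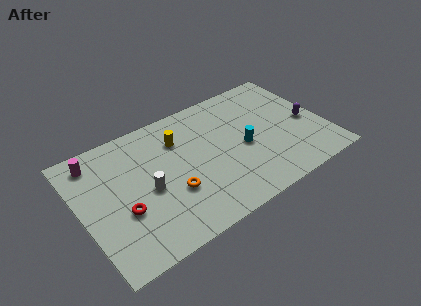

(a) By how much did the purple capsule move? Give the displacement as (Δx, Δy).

(1.7, 0.3)

From the two frames, the purple capsule sits at roughly (12.1, 3.7) before and (13.8, 4.0) after.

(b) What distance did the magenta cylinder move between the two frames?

2.6

The magenta cylinder moved from about (3.7, 6.6) to (1.3, 7.5), a distance of √(2.4² + 0.9²) ≈ 2.6.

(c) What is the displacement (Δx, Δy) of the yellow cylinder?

(0.7, -1.2)

The yellow cylinder started near (5.5, 7.7) and ended near (6.2, 6.5).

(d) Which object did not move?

the orange torus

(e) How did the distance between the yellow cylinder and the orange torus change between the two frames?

-1.1

Before: roughly 4.6 units apart; after: 3.5. That's 1.1 units closer together.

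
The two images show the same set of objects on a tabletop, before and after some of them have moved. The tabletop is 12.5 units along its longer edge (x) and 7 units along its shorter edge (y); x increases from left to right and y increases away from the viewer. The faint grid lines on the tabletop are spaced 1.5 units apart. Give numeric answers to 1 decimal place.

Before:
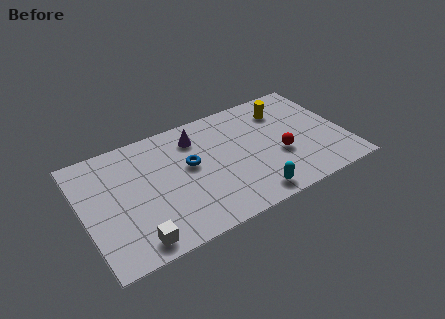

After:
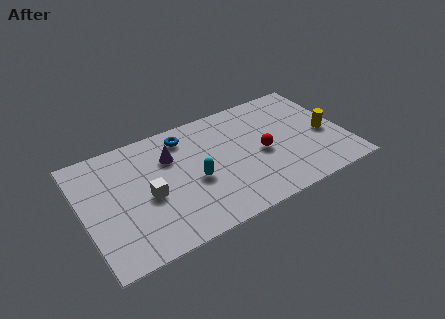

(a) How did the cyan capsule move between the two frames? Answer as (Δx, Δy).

(-2.4, 2.1)

The cyan capsule started near (7.6, 0.9) and ended near (5.2, 3.0).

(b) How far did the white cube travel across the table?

2.4

From (2.1, 0.9) to (3.0, 3.1), the white cube covered √(0.9² + 2.2²) ≈ 2.4 units.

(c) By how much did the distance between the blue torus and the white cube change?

-0.9

The distance was about 4.3 in the first image and 3.4 in the second, so they moved 0.9 units closer together.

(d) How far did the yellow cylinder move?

2.9

From (9.9, 5.4) to (11.6, 3.1), the yellow cylinder covered √(1.7² + 2.3²) ≈ 2.9 units.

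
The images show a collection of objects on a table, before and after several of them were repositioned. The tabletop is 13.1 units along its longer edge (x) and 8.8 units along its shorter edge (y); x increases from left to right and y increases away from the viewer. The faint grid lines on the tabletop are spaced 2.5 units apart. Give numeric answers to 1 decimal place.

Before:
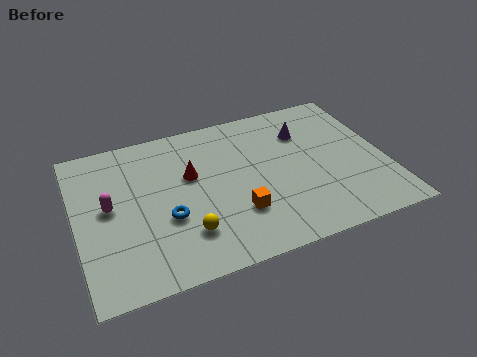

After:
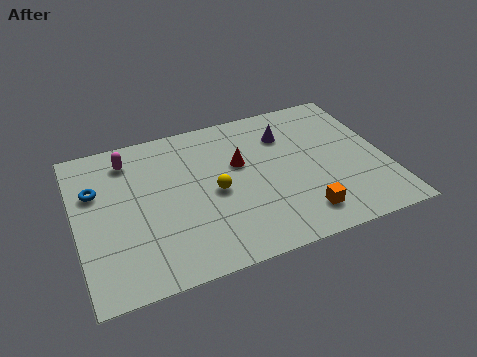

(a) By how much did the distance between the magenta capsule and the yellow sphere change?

+0.7

The distance was about 3.9 in the first image and 4.6 in the second, so they moved 0.7 units further apart.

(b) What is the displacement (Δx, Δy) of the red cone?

(2.1, 0.0)

The red cone started near (4.9, 5.4) and ended near (7.0, 5.4).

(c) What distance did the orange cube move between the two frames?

2.8

From (6.6, 2.6) to (9.2, 1.6), the orange cube covered √(2.6² + 1.0²) ≈ 2.8 units.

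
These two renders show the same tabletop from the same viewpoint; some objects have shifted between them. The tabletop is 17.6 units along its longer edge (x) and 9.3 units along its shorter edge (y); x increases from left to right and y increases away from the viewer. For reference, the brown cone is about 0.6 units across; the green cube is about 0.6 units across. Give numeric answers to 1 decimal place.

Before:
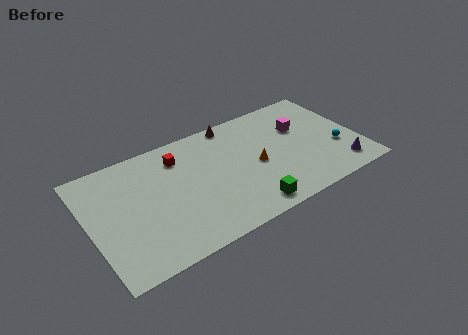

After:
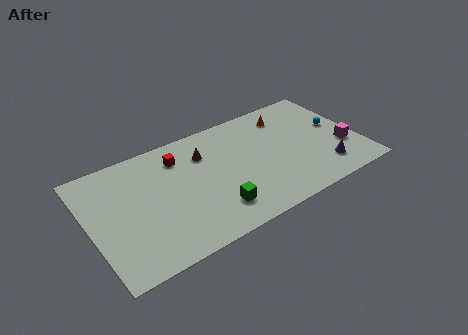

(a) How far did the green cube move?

2.2

From (9.7, 1.2) to (7.7, 2.1), the green cube covered √(2.0² + 0.9²) ≈ 2.2 units.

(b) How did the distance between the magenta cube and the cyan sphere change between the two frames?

-1.4

They were about 3.4 units apart before and 2.0 after — 1.4 units closer together.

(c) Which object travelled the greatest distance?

the orange cone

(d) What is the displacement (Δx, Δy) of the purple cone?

(-1.0, 0.4)

The purple cone was at about (16.0, 1.6) and moved to about (15.0, 2.0).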